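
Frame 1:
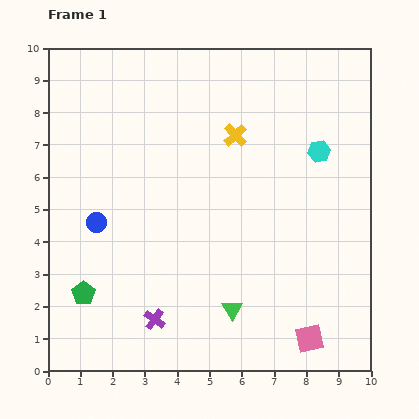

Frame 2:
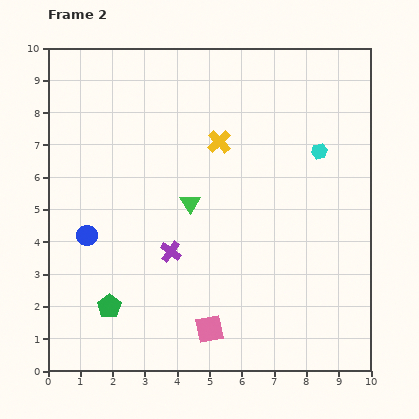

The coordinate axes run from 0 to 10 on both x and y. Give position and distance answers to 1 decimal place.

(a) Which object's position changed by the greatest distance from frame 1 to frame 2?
the green triangle

(moved 3.5; next 3.1)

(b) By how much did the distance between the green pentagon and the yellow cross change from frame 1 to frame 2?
-0.7

Distance in frame 1: 6.8. Distance in frame 2: 6.1.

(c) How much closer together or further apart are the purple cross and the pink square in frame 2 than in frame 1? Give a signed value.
-2.1

Distance in frame 1: 4.8. Distance in frame 2: 2.7.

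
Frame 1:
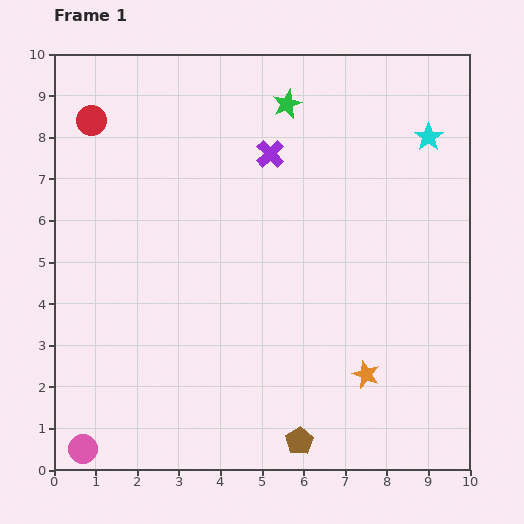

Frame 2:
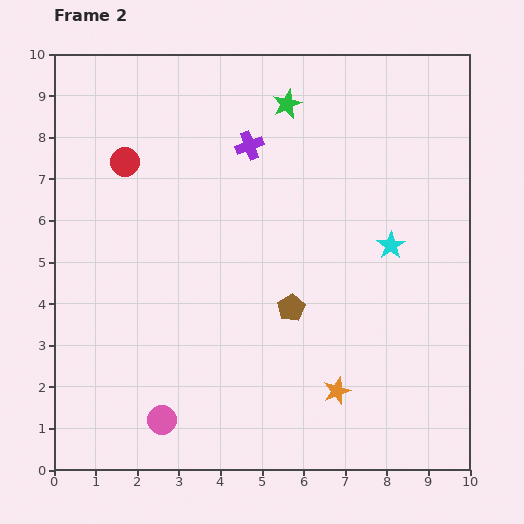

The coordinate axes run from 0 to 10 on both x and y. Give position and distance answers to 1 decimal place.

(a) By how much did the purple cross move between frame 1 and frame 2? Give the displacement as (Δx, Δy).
(-0.5, 0.2)

The purple cross was at (5.2, 7.6) in frame 1 and (4.7, 7.8) in frame 2.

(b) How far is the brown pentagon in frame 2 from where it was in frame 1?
3.2

The brown pentagon moved from (5.9, 0.7) to (5.7, 3.9), a distance of √(0.2² + 3.2²) ≈ 3.2.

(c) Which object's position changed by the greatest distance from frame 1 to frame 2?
the brown pentagon

(moved 3.2; next 2.8)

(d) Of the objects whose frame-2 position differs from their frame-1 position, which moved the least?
the purple cross

(moved 0.5)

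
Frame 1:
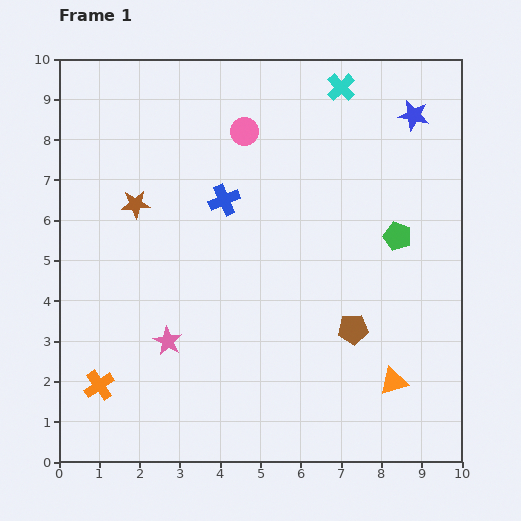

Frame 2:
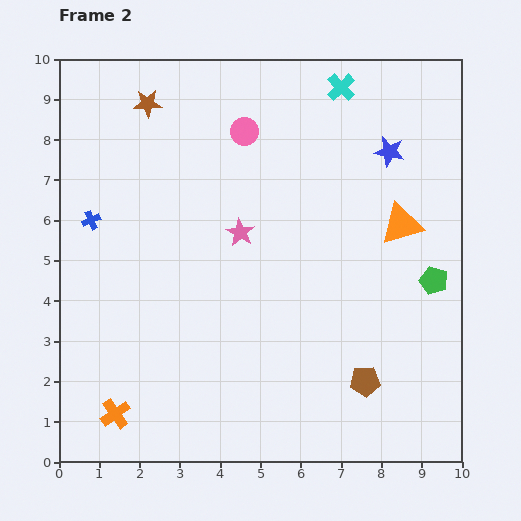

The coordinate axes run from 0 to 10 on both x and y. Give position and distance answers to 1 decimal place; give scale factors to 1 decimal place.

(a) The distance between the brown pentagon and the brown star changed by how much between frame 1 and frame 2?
+2.6

Distance in frame 1: 6.2. Distance in frame 2: 8.8.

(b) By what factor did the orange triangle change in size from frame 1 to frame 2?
1.6×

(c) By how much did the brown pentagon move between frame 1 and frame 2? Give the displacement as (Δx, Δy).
(0.3, -1.3)

The brown pentagon was at (7.3, 3.3) in frame 1 and (7.6, 2.0) in frame 2.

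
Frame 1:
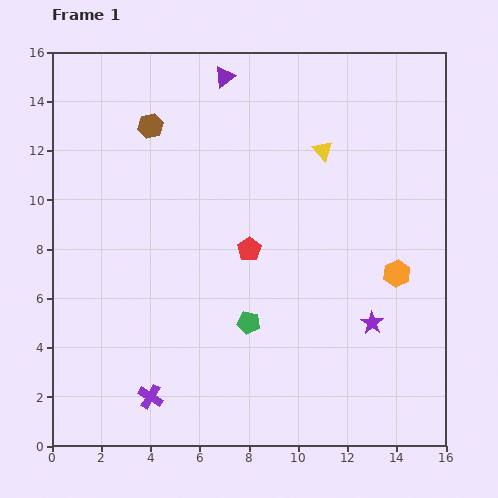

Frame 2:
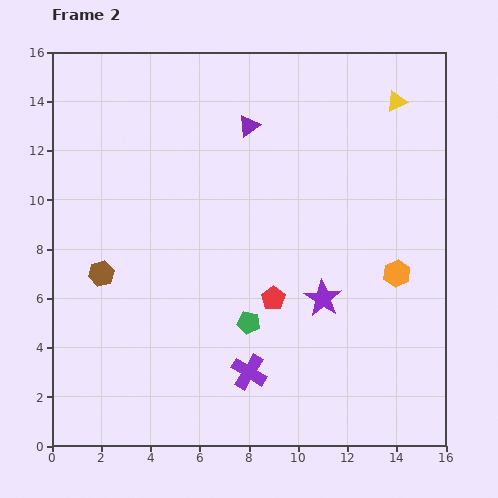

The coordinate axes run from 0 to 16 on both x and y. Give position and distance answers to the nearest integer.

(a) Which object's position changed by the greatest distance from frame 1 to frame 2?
the brown hexagon

(moved 6; next 4)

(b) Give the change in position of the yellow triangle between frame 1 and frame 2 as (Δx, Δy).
(3, 2)

The yellow triangle was at (11, 12) in frame 1 and (14, 14) in frame 2.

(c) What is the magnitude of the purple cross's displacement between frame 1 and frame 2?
4

The purple cross moved from (4, 2) to (8, 3), a distance of √(4² + 1²) ≈ 4.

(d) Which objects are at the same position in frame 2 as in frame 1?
the green pentagon, the orange hexagon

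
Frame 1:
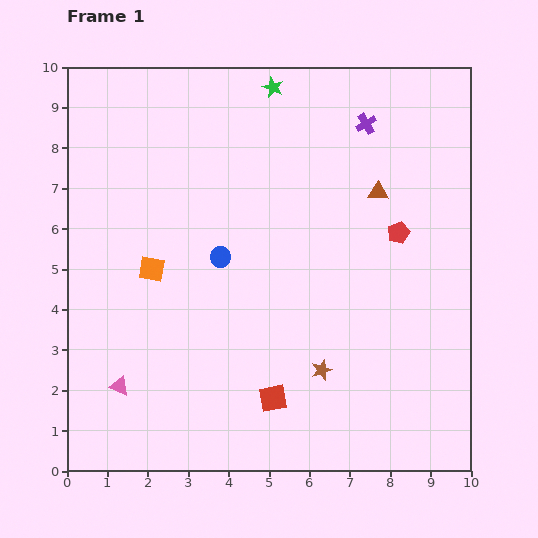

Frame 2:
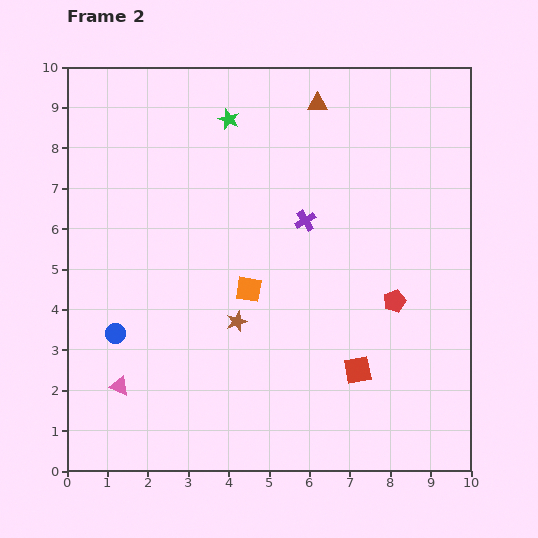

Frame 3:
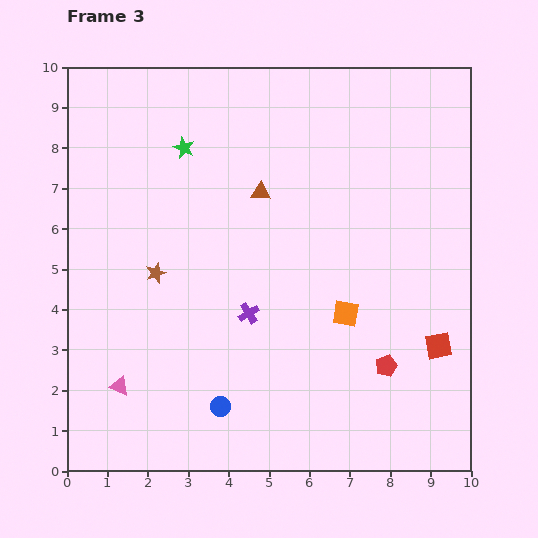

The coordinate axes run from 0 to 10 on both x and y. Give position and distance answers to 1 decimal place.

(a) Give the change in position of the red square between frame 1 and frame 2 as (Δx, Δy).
(2.1, 0.7)

The red square was at (5.1, 1.8) in frame 1 and (7.2, 2.5) in frame 2.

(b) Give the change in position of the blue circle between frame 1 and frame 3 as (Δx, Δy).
(0.0, -3.7)

The blue circle was at (3.8, 5.3) in frame 1 and (3.8, 1.6) in frame 3.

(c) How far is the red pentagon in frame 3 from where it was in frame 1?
3.3

The red pentagon moved from (8.2, 5.9) to (7.9, 2.6), a distance of √(0.3² + 3.3²) ≈ 3.3.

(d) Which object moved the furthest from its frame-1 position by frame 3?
the purple cross

(moved 5.5; next 4.9)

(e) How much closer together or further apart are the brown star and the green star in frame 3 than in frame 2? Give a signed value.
-1.8

Distance in frame 2: 5.0. Distance in frame 3: 3.2.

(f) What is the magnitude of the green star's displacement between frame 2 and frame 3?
1.3

The green star moved from (4.0, 8.7) to (2.9, 8.0), a distance of √(1.1² + 0.7²) ≈ 1.3.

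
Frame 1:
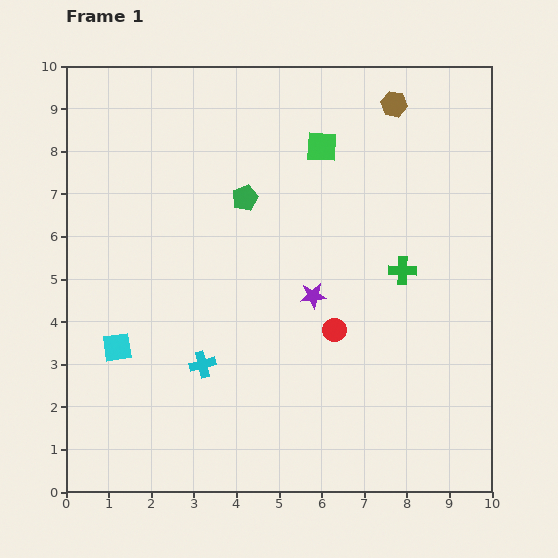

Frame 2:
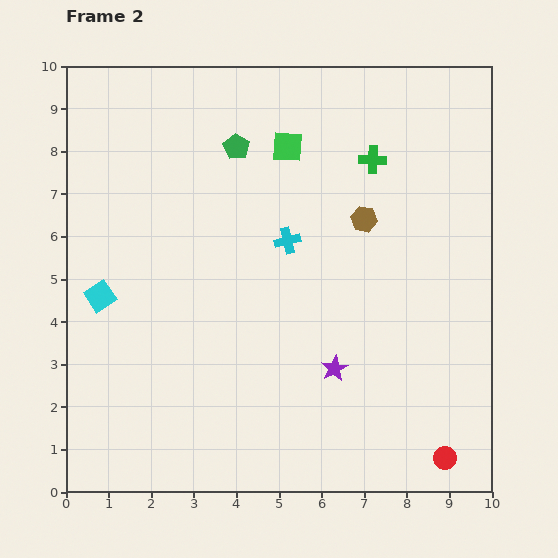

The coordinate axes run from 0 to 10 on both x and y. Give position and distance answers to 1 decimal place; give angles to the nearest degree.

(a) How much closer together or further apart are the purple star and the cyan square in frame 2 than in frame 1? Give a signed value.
+1.0

Distance in frame 1: 4.8. Distance in frame 2: 5.8.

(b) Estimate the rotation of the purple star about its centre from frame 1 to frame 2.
23° counter-clockwise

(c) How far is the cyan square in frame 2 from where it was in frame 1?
1.3

The cyan square moved from (1.2, 3.4) to (0.8, 4.6), a distance of √(0.4² + 1.2²) ≈ 1.3.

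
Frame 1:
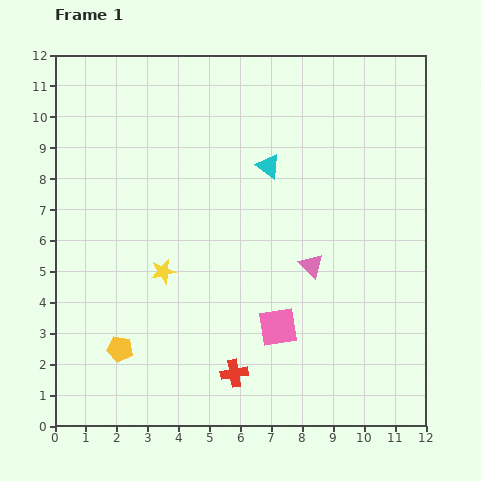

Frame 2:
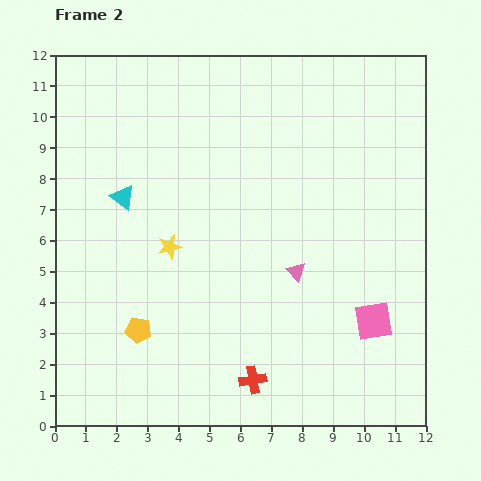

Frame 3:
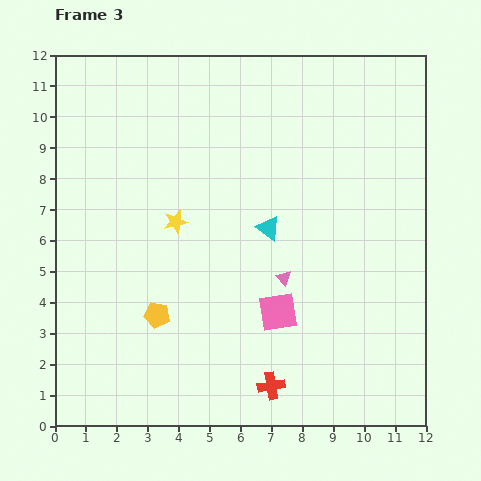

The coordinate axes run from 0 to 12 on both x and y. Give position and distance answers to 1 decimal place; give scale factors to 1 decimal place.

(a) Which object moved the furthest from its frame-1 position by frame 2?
the cyan triangle

(moved 4.8; next 3.1)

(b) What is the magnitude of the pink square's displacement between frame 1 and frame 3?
0.5

The pink square moved from (7.2, 3.2) to (7.2, 3.7), a distance of √(0.0² + 0.5²) ≈ 0.5.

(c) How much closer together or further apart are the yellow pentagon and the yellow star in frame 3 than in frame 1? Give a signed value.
+0.2

Distance in frame 1: 2.9. Distance in frame 3: 3.1.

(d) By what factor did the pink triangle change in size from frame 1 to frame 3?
0.6×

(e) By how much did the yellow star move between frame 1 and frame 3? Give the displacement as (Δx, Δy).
(0.4, 1.6)

The yellow star was at (3.5, 5.0) in frame 1 and (3.9, 6.6) in frame 3.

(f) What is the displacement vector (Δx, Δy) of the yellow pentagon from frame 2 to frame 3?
(0.6, 0.5)

The yellow pentagon was at (2.7, 3.1) in frame 2 and (3.3, 3.6) in frame 3.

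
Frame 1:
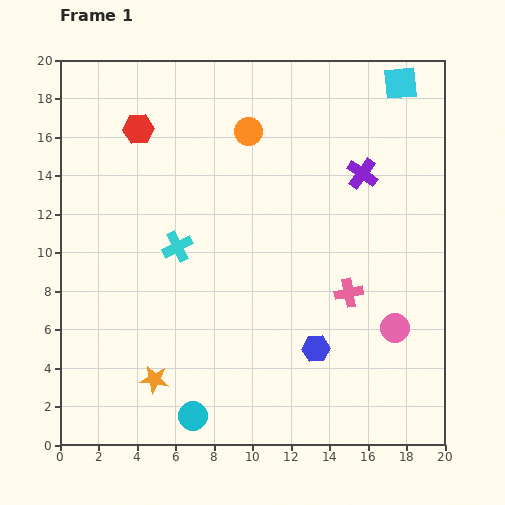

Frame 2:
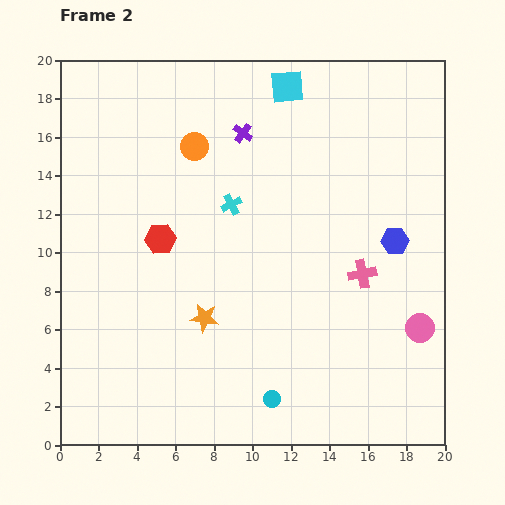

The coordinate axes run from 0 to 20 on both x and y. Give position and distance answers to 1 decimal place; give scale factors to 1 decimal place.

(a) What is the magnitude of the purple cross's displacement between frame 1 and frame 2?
6.5

The purple cross moved from (15.7, 14.1) to (9.5, 16.2), a distance of √(6.2² + 2.1²) ≈ 6.5.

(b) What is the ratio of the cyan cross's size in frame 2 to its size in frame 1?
0.7×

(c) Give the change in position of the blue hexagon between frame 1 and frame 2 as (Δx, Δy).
(4.1, 5.6)

The blue hexagon was at (13.3, 5.0) in frame 1 and (17.4, 10.6) in frame 2.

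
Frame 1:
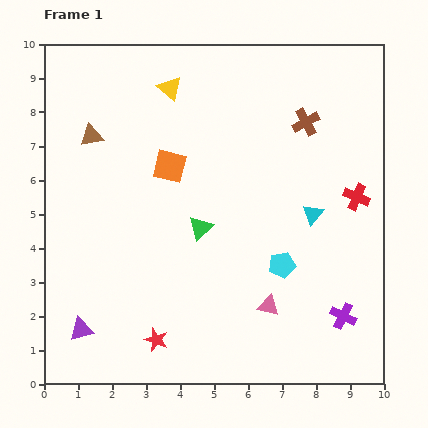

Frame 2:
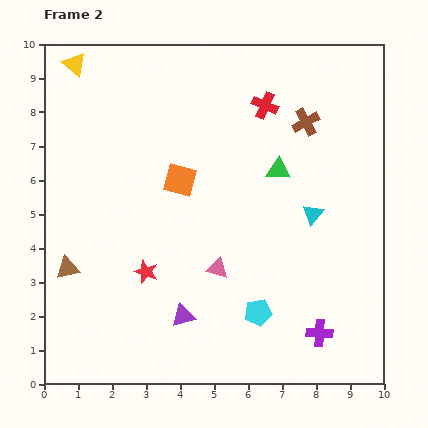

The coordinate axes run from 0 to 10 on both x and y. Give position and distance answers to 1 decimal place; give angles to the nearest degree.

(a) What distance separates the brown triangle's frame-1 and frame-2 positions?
4.0

The brown triangle moved from (1.4, 7.3) to (0.7, 3.4), a distance of √(0.7² + 3.9²) ≈ 4.0.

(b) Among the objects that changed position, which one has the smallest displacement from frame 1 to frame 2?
the orange square

(moved 0.5)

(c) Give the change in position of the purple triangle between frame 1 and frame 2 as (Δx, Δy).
(3.0, 0.4)

The purple triangle was at (1.1, 1.6) in frame 1 and (4.1, 2.0) in frame 2.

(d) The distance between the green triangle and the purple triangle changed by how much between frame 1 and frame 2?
+0.5

Distance in frame 1: 4.6. Distance in frame 2: 5.1.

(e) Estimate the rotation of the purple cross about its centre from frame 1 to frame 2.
22° counter-clockwise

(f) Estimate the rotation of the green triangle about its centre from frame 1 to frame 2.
46° clockwise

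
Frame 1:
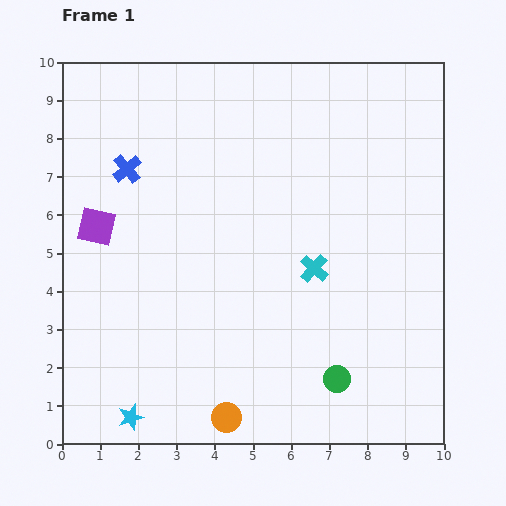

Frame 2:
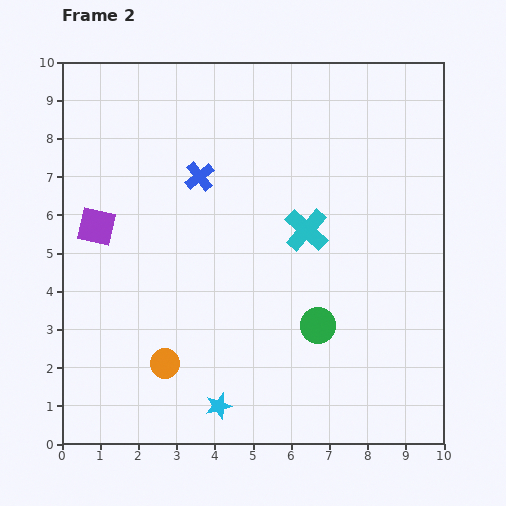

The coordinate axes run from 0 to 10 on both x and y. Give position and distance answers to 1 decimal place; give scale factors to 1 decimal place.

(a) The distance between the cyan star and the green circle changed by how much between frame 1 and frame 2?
-2.2

Distance in frame 1: 5.5. Distance in frame 2: 3.3.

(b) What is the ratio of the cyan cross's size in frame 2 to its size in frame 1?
1.5×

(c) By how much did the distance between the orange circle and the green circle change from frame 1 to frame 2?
+1.0

Distance in frame 1: 3.1. Distance in frame 2: 4.1.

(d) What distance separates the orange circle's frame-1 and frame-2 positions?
2.1

The orange circle moved from (4.3, 0.7) to (2.7, 2.1), a distance of √(1.6² + 1.4²) ≈ 2.1.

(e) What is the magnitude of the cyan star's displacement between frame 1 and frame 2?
2.3

The cyan star moved from (1.8, 0.7) to (4.1, 1.0), a distance of √(2.3² + 0.3²) ≈ 2.3.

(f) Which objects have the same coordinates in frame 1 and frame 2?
the purple square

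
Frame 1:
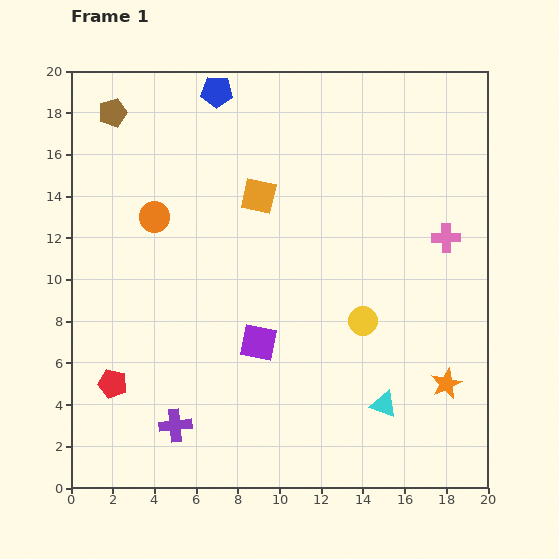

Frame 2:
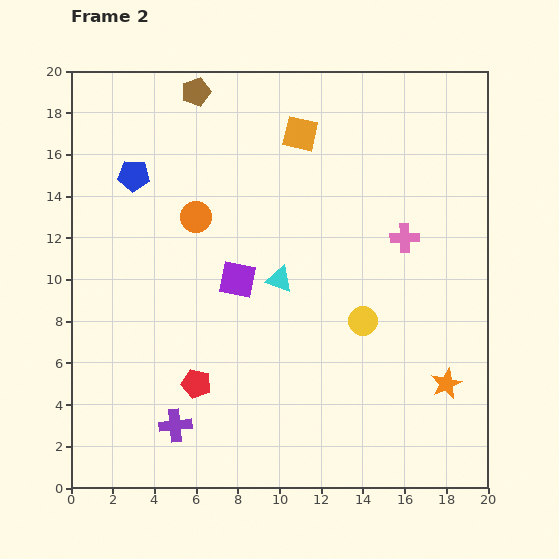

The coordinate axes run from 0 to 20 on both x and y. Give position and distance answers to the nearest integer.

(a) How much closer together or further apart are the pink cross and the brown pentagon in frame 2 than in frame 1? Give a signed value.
-5

Distance in frame 1: 17. Distance in frame 2: 12.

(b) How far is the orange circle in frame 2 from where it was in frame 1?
2

The orange circle moved from (4, 13) to (6, 13), a distance of √(2² + 0²) ≈ 2.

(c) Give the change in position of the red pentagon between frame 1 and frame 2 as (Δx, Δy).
(4, 0)

The red pentagon was at (2, 5) in frame 1 and (6, 5) in frame 2.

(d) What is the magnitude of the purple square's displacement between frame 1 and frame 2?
3

The purple square moved from (9, 7) to (8, 10), a distance of √(1² + 3²) ≈ 3.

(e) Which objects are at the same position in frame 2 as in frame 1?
the purple cross, the yellow circle, the orange star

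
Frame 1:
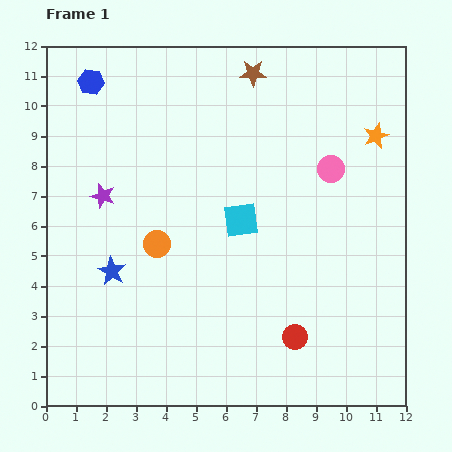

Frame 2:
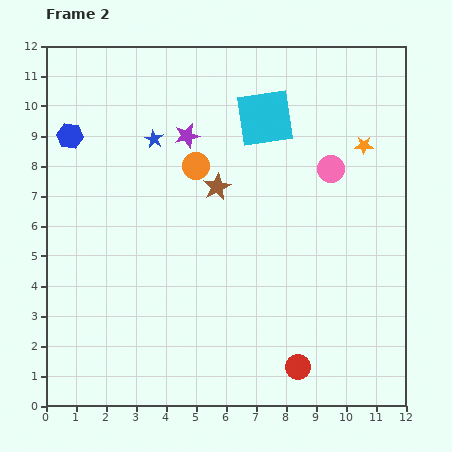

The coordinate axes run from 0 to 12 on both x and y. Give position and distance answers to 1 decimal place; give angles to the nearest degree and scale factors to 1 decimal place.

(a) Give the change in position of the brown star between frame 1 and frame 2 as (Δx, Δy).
(-1.2, -3.8)

The brown star was at (6.9, 11.1) in frame 1 and (5.7, 7.3) in frame 2.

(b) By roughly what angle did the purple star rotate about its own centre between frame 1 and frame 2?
30° counter-clockwise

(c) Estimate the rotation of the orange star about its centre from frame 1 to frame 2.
22° clockwise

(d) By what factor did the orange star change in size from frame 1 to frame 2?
0.7×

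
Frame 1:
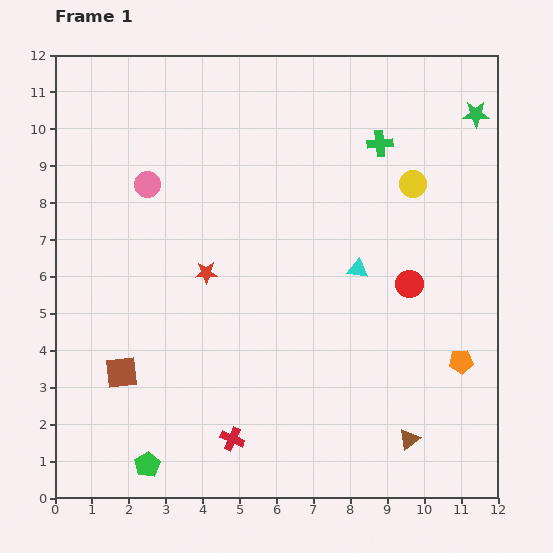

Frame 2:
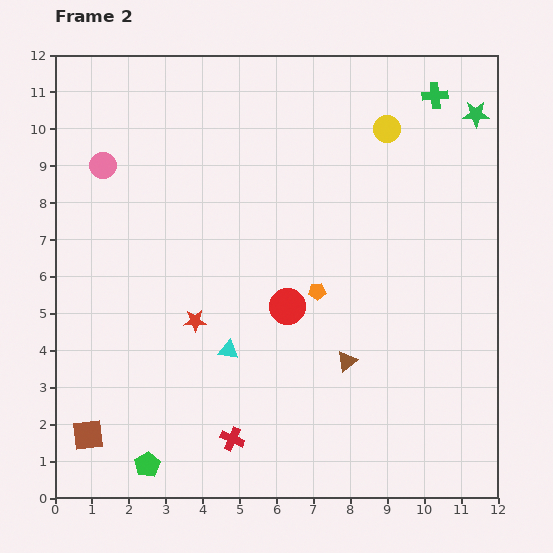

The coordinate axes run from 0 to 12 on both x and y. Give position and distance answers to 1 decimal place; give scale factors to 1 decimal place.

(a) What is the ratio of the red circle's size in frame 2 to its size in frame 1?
1.3×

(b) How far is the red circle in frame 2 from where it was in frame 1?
3.4

The red circle moved from (9.6, 5.8) to (6.3, 5.2), a distance of √(3.3² + 0.6²) ≈ 3.4.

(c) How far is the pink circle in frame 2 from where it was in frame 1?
1.3

The pink circle moved from (2.5, 8.5) to (1.3, 9.0), a distance of √(1.2² + 0.5²) ≈ 1.3.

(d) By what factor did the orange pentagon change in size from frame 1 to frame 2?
0.7×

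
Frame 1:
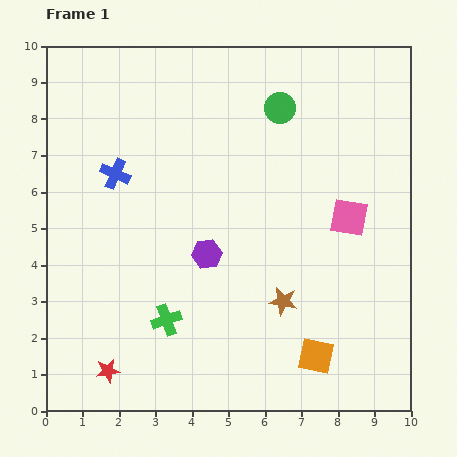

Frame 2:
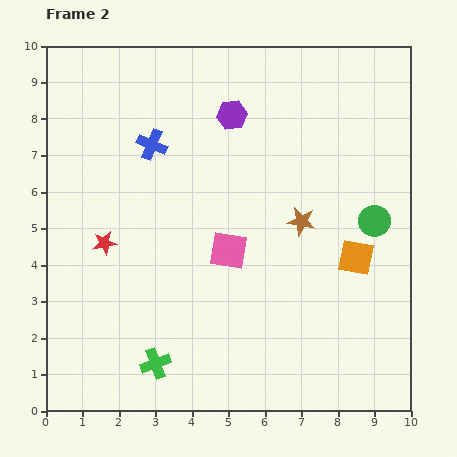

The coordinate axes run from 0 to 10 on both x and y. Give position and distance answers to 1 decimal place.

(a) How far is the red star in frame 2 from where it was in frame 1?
3.5

The red star moved from (1.7, 1.1) to (1.6, 4.6), a distance of √(0.1² + 3.5²) ≈ 3.5.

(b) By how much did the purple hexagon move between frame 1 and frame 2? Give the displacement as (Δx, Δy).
(0.7, 3.8)

The purple hexagon was at (4.4, 4.3) in frame 1 and (5.1, 8.1) in frame 2.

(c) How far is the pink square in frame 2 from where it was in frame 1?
3.4

The pink square moved from (8.3, 5.3) to (5.0, 4.4), a distance of √(3.3² + 0.9²) ≈ 3.4.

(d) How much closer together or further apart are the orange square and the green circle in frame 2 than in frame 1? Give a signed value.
-5.8

Distance in frame 1: 6.9. Distance in frame 2: 1.1.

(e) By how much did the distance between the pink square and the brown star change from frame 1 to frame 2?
-0.7

Distance in frame 1: 2.9. Distance in frame 2: 2.2.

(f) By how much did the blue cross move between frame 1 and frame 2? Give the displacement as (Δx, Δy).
(1.0, 0.8)

The blue cross was at (1.9, 6.5) in frame 1 and (2.9, 7.3) in frame 2.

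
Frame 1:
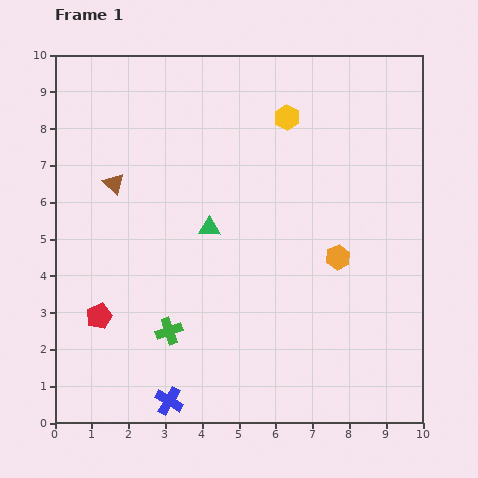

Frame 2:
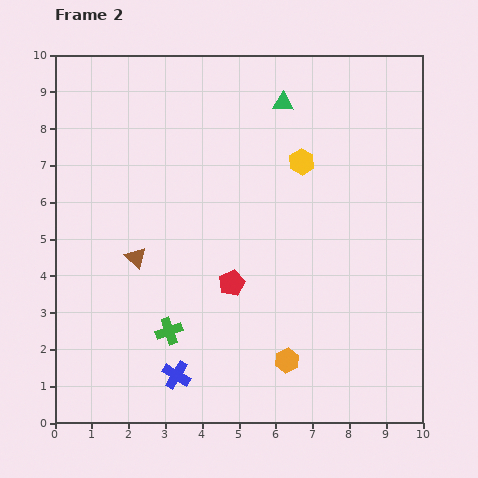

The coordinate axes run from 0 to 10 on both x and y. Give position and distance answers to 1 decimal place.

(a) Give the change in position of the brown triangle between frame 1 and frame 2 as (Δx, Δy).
(0.6, -2.0)

The brown triangle was at (1.6, 6.5) in frame 1 and (2.2, 4.5) in frame 2.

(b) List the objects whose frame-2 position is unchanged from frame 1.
the green cross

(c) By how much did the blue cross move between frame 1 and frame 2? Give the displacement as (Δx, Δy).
(0.2, 0.7)

The blue cross was at (3.1, 0.6) in frame 1 and (3.3, 1.3) in frame 2.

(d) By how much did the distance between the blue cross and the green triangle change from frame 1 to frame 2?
+3.1

Distance in frame 1: 4.8. Distance in frame 2: 7.9.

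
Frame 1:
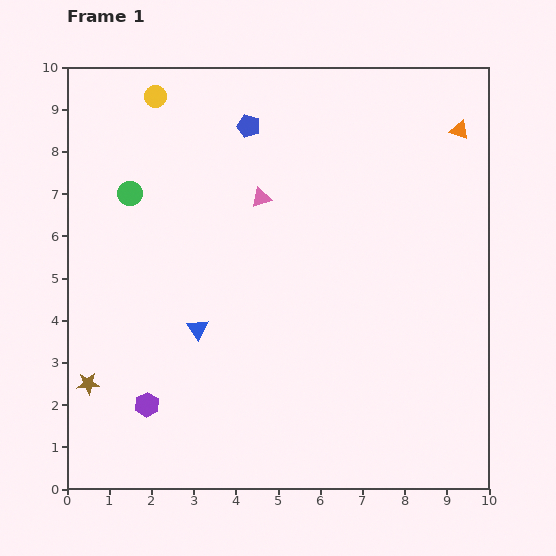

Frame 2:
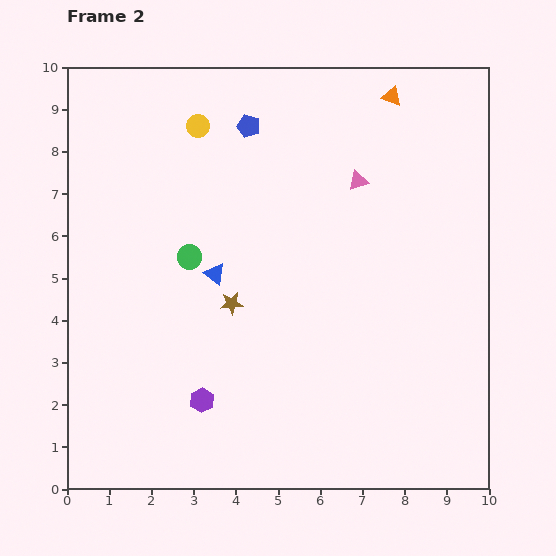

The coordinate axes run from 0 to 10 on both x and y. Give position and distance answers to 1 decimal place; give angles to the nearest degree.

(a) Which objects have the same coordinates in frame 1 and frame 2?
the blue pentagon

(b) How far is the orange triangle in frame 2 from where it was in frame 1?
1.8

The orange triangle moved from (9.3, 8.5) to (7.7, 9.3), a distance of √(1.6² + 0.8²) ≈ 1.8.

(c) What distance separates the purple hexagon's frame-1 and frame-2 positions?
1.3

The purple hexagon moved from (1.9, 2.0) to (3.2, 2.1), a distance of √(1.3² + 0.1²) ≈ 1.3.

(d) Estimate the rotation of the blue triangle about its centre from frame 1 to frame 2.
20° counter-clockwise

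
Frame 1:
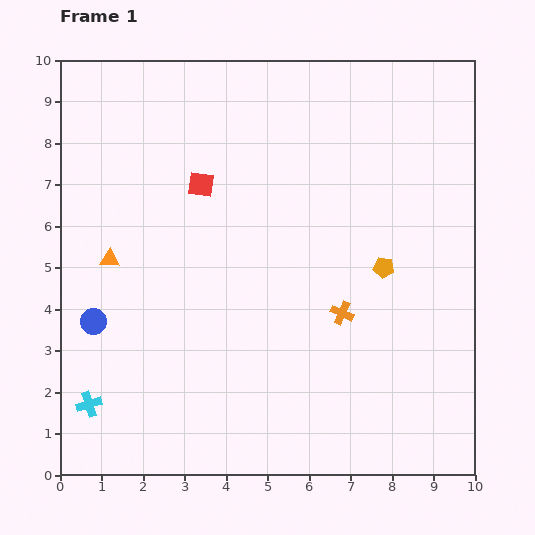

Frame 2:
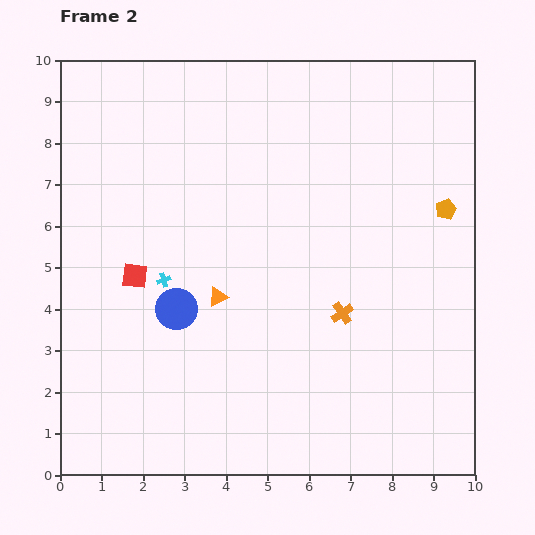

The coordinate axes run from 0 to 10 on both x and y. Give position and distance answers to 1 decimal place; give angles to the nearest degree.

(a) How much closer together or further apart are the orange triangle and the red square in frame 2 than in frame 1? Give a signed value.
-0.7

Distance in frame 1: 2.8. Distance in frame 2: 2.1.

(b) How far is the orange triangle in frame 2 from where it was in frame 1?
2.8

The orange triangle moved from (1.2, 5.2) to (3.8, 4.3), a distance of √(2.6² + 0.9²) ≈ 2.8.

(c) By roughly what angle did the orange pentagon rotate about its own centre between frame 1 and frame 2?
29° counter-clockwise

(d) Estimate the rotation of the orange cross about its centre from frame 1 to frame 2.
31° clockwise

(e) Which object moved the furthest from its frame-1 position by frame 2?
the cyan cross

(moved 3.5; next 2.8)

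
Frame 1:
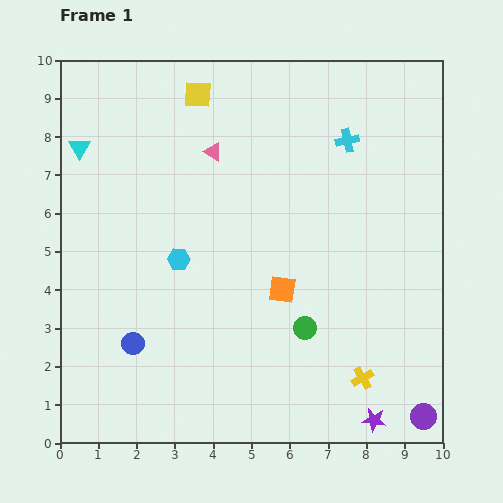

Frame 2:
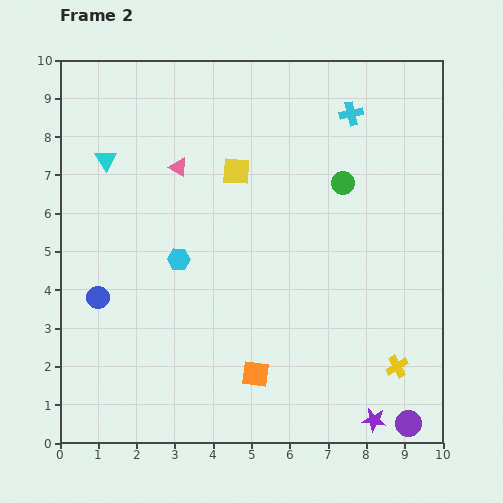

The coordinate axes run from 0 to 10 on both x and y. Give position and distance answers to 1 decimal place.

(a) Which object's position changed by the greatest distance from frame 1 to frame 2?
the green circle

(moved 3.9; next 2.3)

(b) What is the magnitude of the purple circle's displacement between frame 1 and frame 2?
0.4

The purple circle moved from (9.5, 0.7) to (9.1, 0.5), a distance of √(0.4² + 0.2²) ≈ 0.4.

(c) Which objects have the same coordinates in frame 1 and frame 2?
the purple star, the cyan hexagon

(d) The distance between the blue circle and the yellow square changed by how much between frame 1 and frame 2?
-1.8

Distance in frame 1: 6.7. Distance in frame 2: 4.9.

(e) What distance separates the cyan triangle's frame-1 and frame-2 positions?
0.8

The cyan triangle moved from (0.5, 7.7) to (1.2, 7.4), a distance of √(0.7² + 0.3²) ≈ 0.8.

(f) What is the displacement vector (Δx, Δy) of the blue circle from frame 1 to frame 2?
(-0.9, 1.2)

The blue circle was at (1.9, 2.6) in frame 1 and (1.0, 3.8) in frame 2.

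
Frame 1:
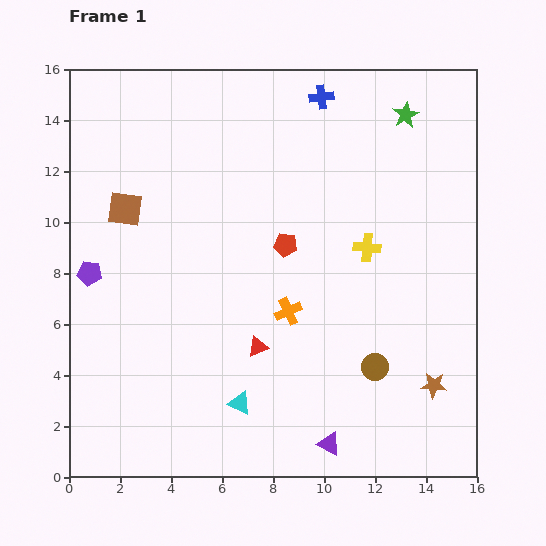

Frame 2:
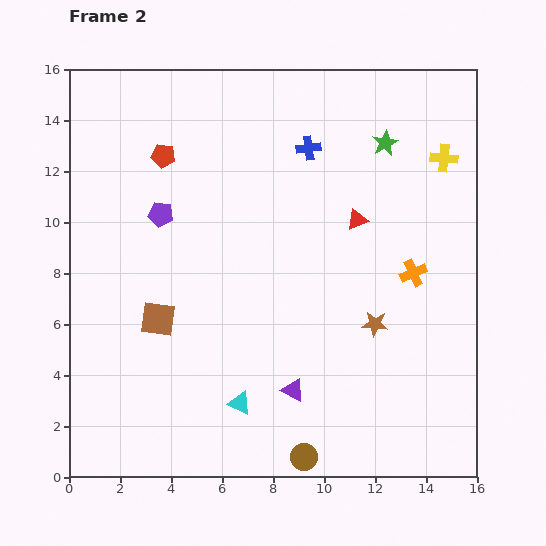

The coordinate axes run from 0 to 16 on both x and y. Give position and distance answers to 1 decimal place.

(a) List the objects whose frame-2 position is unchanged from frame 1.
the cyan triangle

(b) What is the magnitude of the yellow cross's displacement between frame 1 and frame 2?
4.6

The yellow cross moved from (11.7, 9.0) to (14.7, 12.5), a distance of √(3.0² + 3.5²) ≈ 4.6.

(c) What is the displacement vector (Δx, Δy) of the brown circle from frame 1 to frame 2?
(-2.8, -3.5)

The brown circle was at (12.0, 4.3) in frame 1 and (9.2, 0.8) in frame 2.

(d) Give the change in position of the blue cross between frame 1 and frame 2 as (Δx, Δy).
(-0.5, -2.0)

The blue cross was at (9.9, 14.9) in frame 1 and (9.4, 12.9) in frame 2.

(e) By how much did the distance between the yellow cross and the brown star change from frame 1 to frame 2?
+1.0

Distance in frame 1: 6.0. Distance in frame 2: 7.0.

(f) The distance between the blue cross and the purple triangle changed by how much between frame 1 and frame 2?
-4.1

Distance in frame 1: 13.6. Distance in frame 2: 9.5.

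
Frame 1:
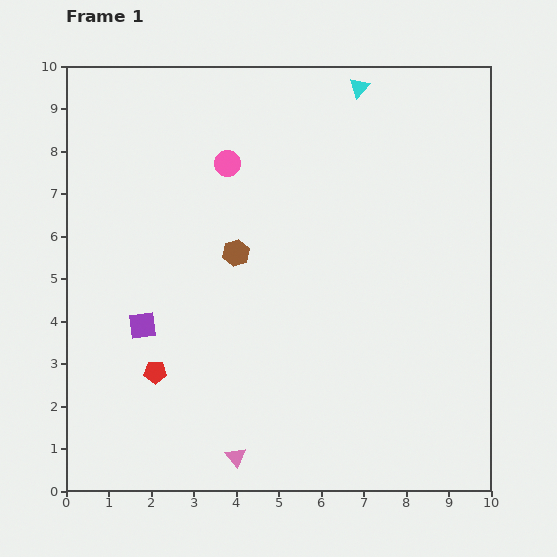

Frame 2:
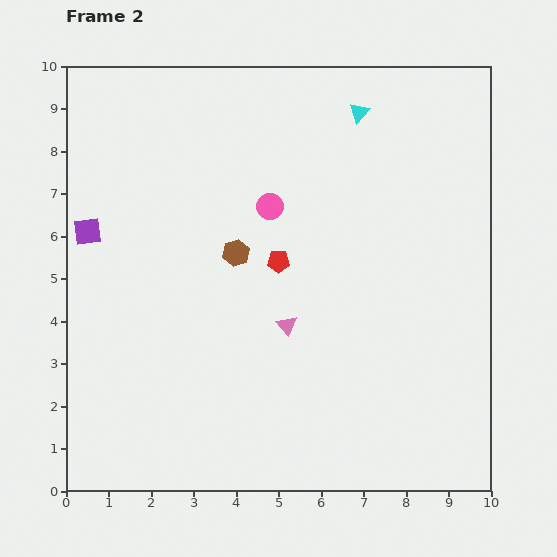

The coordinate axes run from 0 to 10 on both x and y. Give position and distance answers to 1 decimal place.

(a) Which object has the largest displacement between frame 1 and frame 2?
the red pentagon

(moved 3.9; next 3.3)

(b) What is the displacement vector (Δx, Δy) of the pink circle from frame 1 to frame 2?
(1.0, -1.0)

The pink circle was at (3.8, 7.7) in frame 1 and (4.8, 6.7) in frame 2.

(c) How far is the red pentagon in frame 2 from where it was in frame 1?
3.9

The red pentagon moved from (2.1, 2.8) to (5.0, 5.4), a distance of √(2.9² + 2.6²) ≈ 3.9.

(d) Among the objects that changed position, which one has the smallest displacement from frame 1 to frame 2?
the cyan triangle

(moved 0.6)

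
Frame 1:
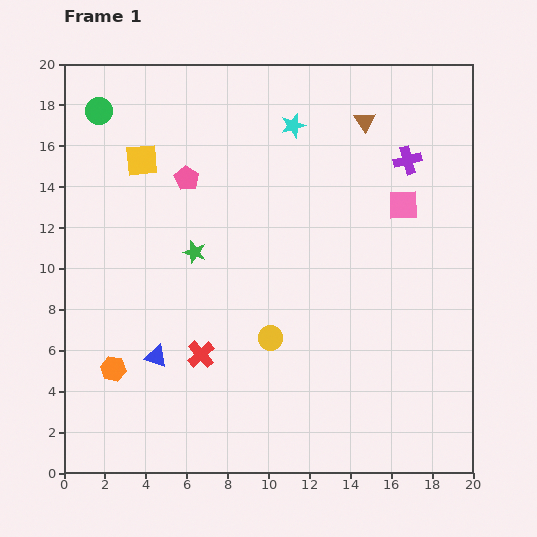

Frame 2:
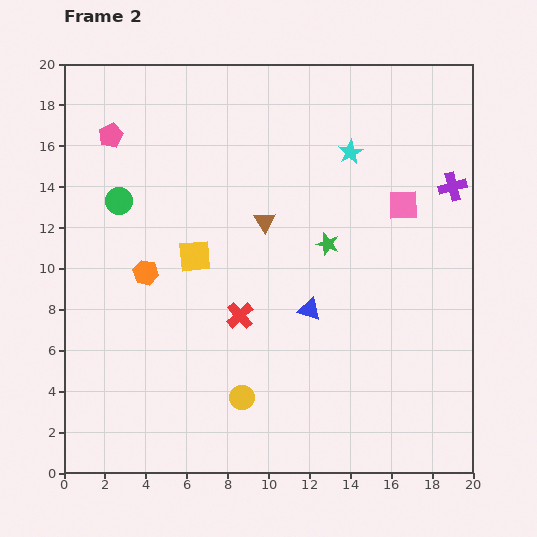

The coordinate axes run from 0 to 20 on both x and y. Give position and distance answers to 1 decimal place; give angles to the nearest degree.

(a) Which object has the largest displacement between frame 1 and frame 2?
the blue triangle

(moved 7.8; next 6.9)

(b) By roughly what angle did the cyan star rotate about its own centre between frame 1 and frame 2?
15° counter-clockwise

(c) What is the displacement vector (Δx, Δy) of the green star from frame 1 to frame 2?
(6.5, 0.4)

The green star was at (6.4, 10.8) in frame 1 and (12.9, 11.2) in frame 2.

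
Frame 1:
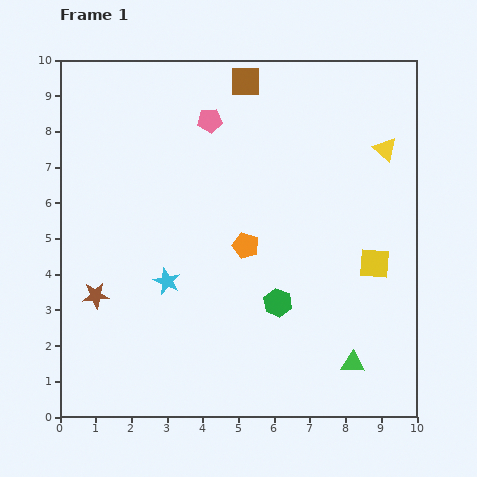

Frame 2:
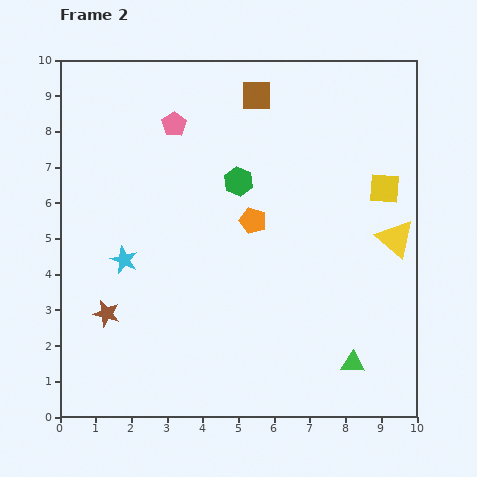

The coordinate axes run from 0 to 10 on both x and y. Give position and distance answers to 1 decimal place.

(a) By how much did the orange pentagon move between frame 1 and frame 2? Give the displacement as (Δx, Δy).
(0.2, 0.7)

The orange pentagon was at (5.2, 4.8) in frame 1 and (5.4, 5.5) in frame 2.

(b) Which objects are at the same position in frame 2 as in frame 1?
the green triangle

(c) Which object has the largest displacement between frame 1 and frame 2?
the green hexagon

(moved 3.6; next 2.5)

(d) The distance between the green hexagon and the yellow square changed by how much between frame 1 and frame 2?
+1.2

Distance in frame 1: 2.9. Distance in frame 2: 4.1.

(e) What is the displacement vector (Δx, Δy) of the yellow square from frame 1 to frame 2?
(0.3, 2.1)

The yellow square was at (8.8, 4.3) in frame 1 and (9.1, 6.4) in frame 2.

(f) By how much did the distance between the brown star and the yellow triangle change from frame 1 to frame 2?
-0.7

Distance in frame 1: 9.1. Distance in frame 2: 8.4.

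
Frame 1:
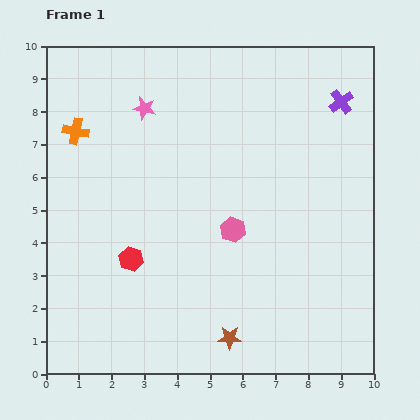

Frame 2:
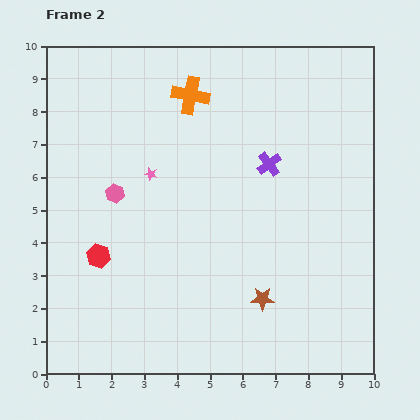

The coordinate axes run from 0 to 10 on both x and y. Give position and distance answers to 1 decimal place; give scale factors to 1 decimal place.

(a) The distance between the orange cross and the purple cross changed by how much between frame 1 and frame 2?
-4.9

Distance in frame 1: 8.1. Distance in frame 2: 3.2.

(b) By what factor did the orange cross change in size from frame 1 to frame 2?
1.4×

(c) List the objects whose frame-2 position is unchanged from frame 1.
none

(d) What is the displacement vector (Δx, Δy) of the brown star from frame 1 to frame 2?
(1.0, 1.2)

The brown star was at (5.6, 1.1) in frame 1 and (6.6, 2.3) in frame 2.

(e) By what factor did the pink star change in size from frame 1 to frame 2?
0.6×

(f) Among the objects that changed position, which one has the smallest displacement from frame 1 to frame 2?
the red hexagon

(moved 1.0)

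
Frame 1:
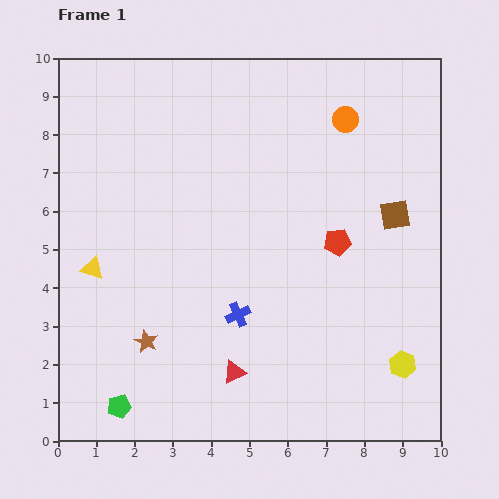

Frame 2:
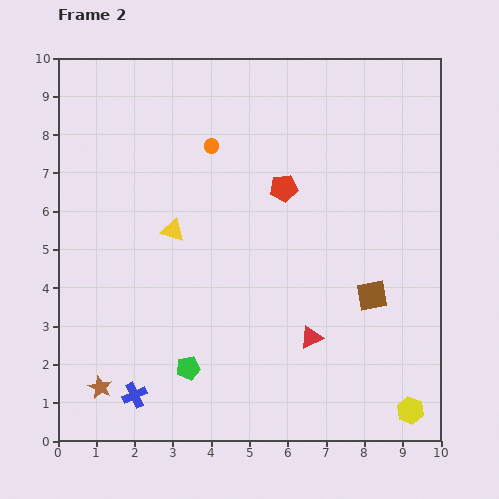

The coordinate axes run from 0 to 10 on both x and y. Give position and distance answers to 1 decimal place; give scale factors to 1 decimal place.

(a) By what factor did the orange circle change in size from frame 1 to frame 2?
0.6×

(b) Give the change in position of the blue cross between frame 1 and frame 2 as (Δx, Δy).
(-2.7, -2.1)

The blue cross was at (4.7, 3.3) in frame 1 and (2.0, 1.2) in frame 2.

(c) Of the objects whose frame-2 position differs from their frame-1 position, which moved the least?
the yellow hexagon

(moved 1.2)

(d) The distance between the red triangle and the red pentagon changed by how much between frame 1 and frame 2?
-0.3

Distance in frame 1: 4.3. Distance in frame 2: 4.0.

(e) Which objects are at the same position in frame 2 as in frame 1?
none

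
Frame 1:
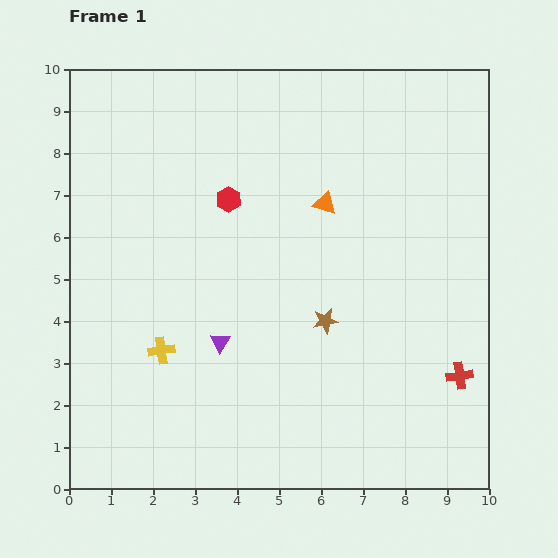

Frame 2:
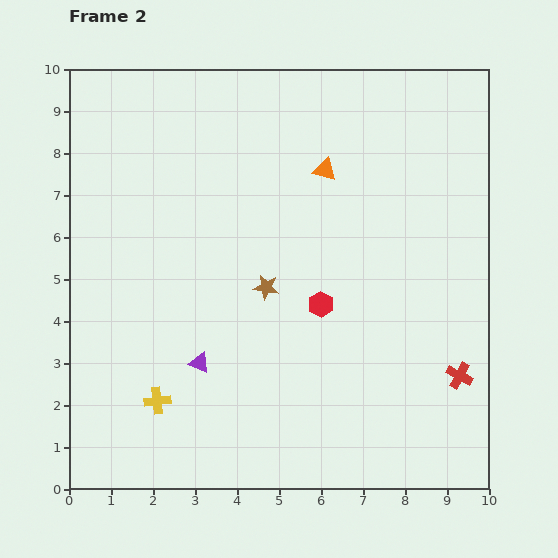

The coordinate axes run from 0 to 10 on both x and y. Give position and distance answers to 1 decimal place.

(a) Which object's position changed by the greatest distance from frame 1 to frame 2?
the red hexagon

(moved 3.3; next 1.6)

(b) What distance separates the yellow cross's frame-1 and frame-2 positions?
1.2

The yellow cross moved from (2.2, 3.3) to (2.1, 2.1), a distance of √(0.1² + 1.2²) ≈ 1.2.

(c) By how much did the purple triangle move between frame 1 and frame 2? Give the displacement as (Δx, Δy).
(-0.5, -0.5)

The purple triangle was at (3.6, 3.5) in frame 1 and (3.1, 3.0) in frame 2.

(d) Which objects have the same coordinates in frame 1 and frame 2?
the red cross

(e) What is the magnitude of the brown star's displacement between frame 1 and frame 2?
1.6

The brown star moved from (6.1, 4.0) to (4.7, 4.8), a distance of √(1.4² + 0.8²) ≈ 1.6.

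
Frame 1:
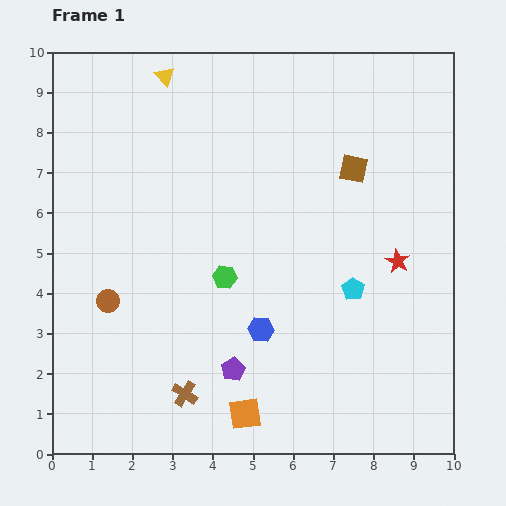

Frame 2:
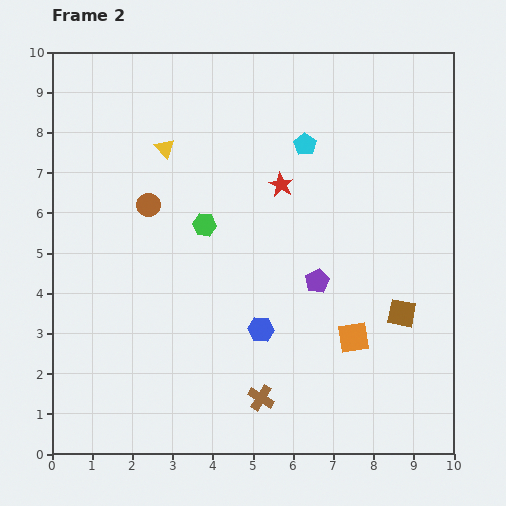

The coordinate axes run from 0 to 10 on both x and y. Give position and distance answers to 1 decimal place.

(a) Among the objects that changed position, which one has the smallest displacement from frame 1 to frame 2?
the green hexagon

(moved 1.4)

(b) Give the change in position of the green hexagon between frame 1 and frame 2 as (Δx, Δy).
(-0.5, 1.3)

The green hexagon was at (4.3, 4.4) in frame 1 and (3.8, 5.7) in frame 2.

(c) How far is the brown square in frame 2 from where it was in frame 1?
3.8

The brown square moved from (7.5, 7.1) to (8.7, 3.5), a distance of √(1.2² + 3.6²) ≈ 3.8.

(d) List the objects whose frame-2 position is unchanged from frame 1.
the blue hexagon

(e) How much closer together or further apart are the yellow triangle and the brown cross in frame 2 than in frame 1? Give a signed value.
-1.3

Distance in frame 1: 7.9. Distance in frame 2: 6.6.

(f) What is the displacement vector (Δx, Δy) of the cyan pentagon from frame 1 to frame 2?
(-1.2, 3.6)

The cyan pentagon was at (7.5, 4.1) in frame 1 and (6.3, 7.7) in frame 2.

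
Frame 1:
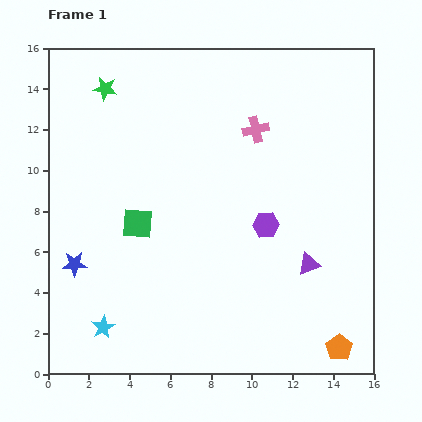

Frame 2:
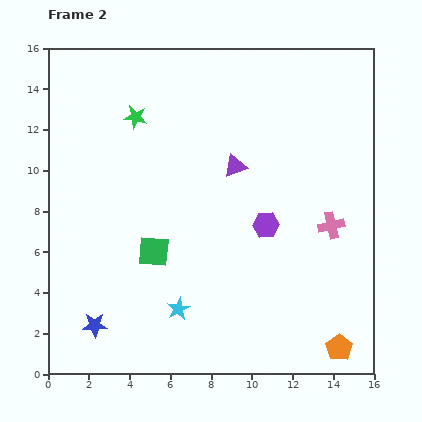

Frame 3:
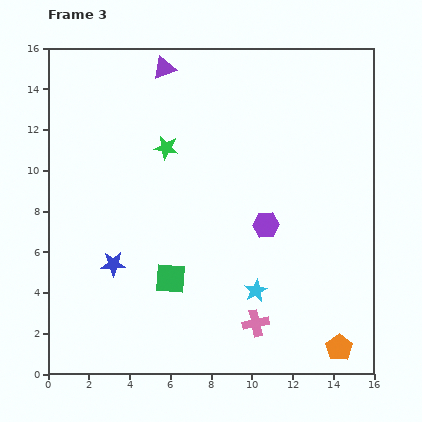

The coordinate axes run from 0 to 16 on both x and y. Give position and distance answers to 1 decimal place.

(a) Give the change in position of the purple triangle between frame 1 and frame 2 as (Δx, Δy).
(-3.6, 4.8)

The purple triangle was at (12.8, 5.4) in frame 1 and (9.2, 10.2) in frame 2.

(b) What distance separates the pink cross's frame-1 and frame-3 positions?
9.5

The pink cross moved from (10.2, 12.0) to (10.2, 2.5), a distance of √(0.0² + 9.5²) ≈ 9.5.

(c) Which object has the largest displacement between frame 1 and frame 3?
the purple triangle

(moved 11.9; next 9.5)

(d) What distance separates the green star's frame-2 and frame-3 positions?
2.1

The green star moved from (4.3, 12.6) to (5.8, 11.1), a distance of √(1.5² + 1.5²) ≈ 2.1.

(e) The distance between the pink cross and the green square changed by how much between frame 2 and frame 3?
-4.1

Distance in frame 2: 8.8. Distance in frame 3: 4.7.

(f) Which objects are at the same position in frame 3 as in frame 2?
the orange pentagon, the purple hexagon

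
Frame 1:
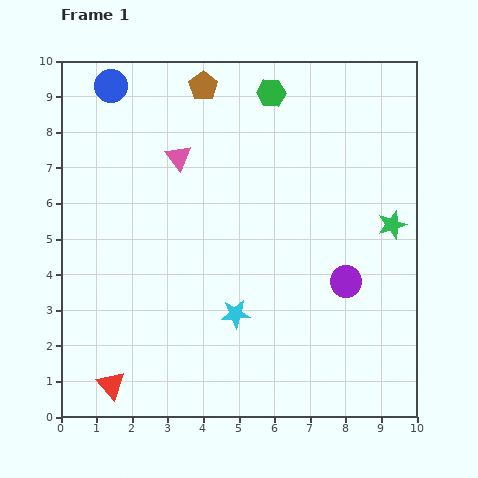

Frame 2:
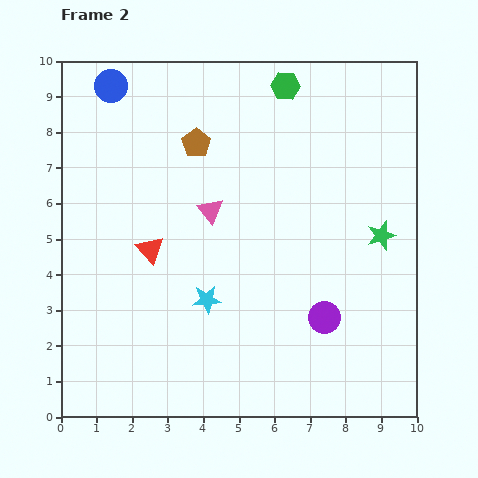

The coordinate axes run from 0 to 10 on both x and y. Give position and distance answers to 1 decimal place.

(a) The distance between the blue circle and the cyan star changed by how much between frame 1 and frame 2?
-0.7

Distance in frame 1: 7.3. Distance in frame 2: 6.6.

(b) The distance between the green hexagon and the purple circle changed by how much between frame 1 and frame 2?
+0.9

Distance in frame 1: 5.7. Distance in frame 2: 6.6.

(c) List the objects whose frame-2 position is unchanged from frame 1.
the blue circle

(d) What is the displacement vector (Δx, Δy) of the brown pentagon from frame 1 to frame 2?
(-0.2, -1.6)

The brown pentagon was at (4.0, 9.3) in frame 1 and (3.8, 7.7) in frame 2.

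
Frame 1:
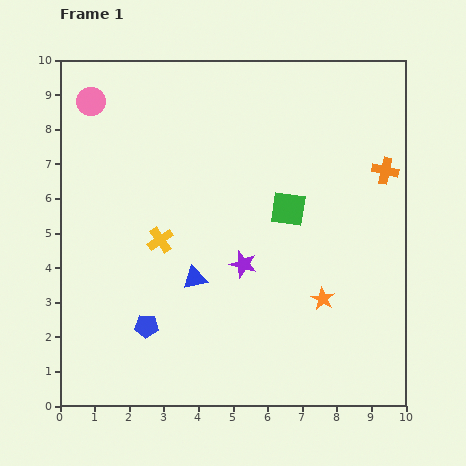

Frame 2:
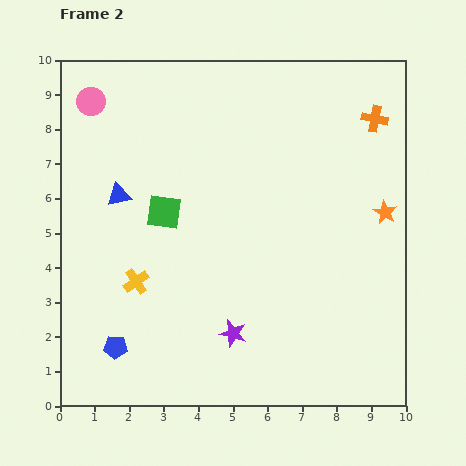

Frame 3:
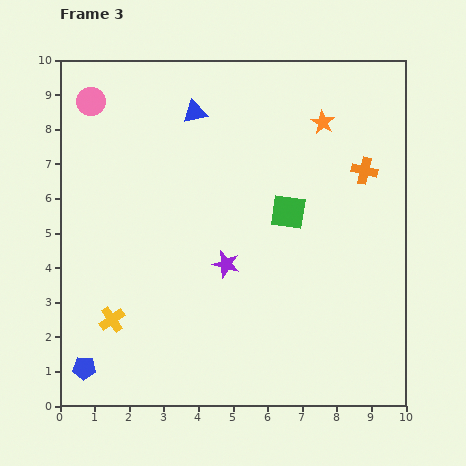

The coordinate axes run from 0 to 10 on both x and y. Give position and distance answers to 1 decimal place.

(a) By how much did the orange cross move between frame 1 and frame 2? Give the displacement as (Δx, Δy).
(-0.3, 1.5)

The orange cross was at (9.4, 6.8) in frame 1 and (9.1, 8.3) in frame 2.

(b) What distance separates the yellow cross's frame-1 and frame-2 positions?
1.4

The yellow cross moved from (2.9, 4.8) to (2.2, 3.6), a distance of √(0.7² + 1.2²) ≈ 1.4.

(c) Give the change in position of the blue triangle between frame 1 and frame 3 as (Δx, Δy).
(0.0, 4.8)

The blue triangle was at (3.9, 3.7) in frame 1 and (3.9, 8.5) in frame 3.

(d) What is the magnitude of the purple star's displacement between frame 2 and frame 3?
2.0

The purple star moved from (5.0, 2.1) to (4.8, 4.1), a distance of √(0.2² + 2.0²) ≈ 2.0.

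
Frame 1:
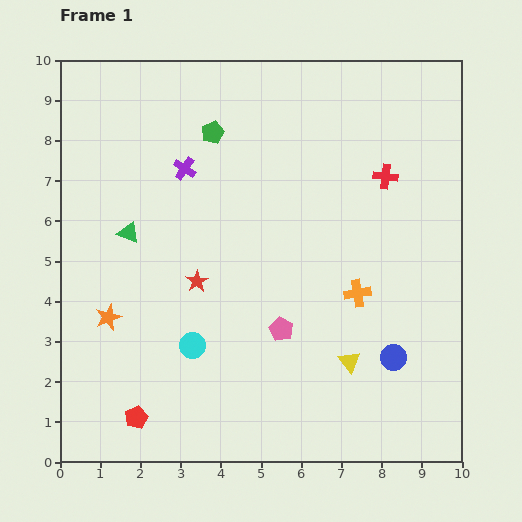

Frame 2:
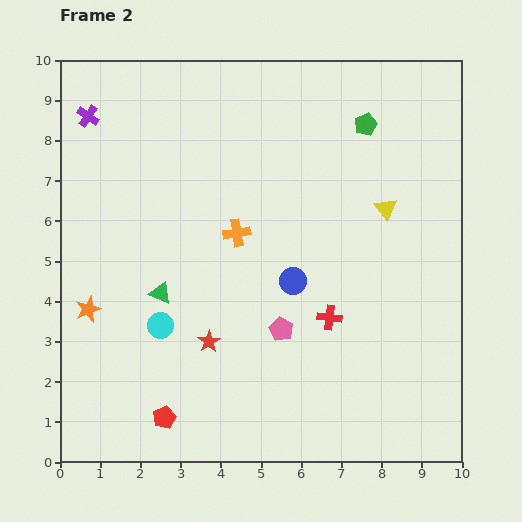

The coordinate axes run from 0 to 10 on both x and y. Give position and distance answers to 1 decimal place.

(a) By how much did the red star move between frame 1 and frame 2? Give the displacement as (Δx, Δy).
(0.3, -1.5)

The red star was at (3.4, 4.5) in frame 1 and (3.7, 3.0) in frame 2.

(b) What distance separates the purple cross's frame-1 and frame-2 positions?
2.7

The purple cross moved from (3.1, 7.3) to (0.7, 8.6), a distance of √(2.4² + 1.3²) ≈ 2.7.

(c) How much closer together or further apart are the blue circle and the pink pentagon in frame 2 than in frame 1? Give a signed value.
-1.7

Distance in frame 1: 2.9. Distance in frame 2: 1.2.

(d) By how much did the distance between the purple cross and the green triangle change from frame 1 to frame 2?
+2.7

Distance in frame 1: 2.1. Distance in frame 2: 4.8.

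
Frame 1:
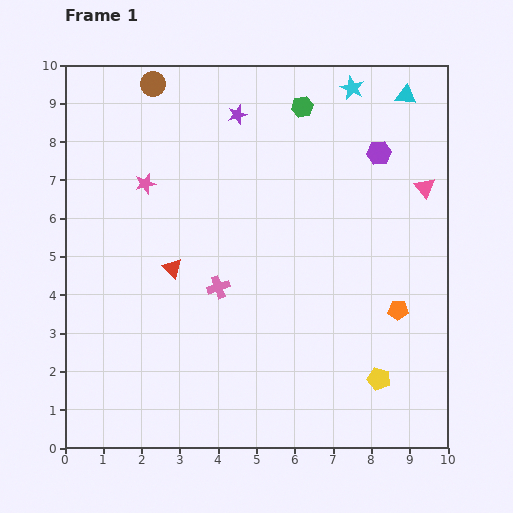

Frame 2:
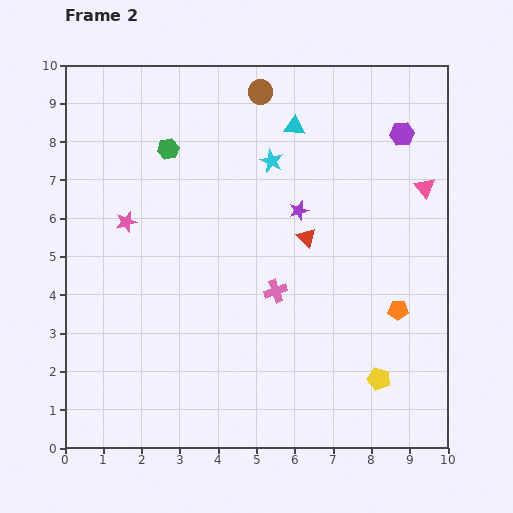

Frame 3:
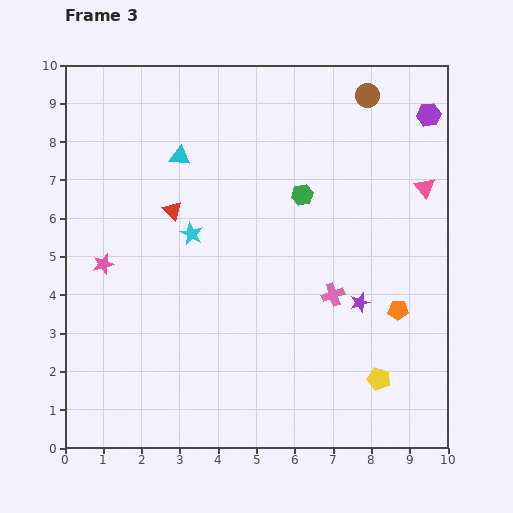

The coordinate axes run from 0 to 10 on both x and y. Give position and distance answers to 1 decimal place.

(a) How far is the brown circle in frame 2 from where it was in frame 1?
2.8

The brown circle moved from (2.3, 9.5) to (5.1, 9.3), a distance of √(2.8² + 0.2²) ≈ 2.8.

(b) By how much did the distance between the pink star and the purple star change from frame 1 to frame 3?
+3.8

Distance in frame 1: 3.0. Distance in frame 3: 6.8.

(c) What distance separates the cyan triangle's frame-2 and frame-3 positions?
3.1

The cyan triangle moved from (6.0, 8.4) to (3.0, 7.6), a distance of √(3.0² + 0.8²) ≈ 3.1.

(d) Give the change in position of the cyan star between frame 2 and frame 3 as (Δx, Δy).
(-2.1, -1.9)

The cyan star was at (5.4, 7.5) in frame 2 and (3.3, 5.6) in frame 3.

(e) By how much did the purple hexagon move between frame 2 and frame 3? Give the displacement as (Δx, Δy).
(0.7, 0.5)

The purple hexagon was at (8.8, 8.2) in frame 2 and (9.5, 8.7) in frame 3.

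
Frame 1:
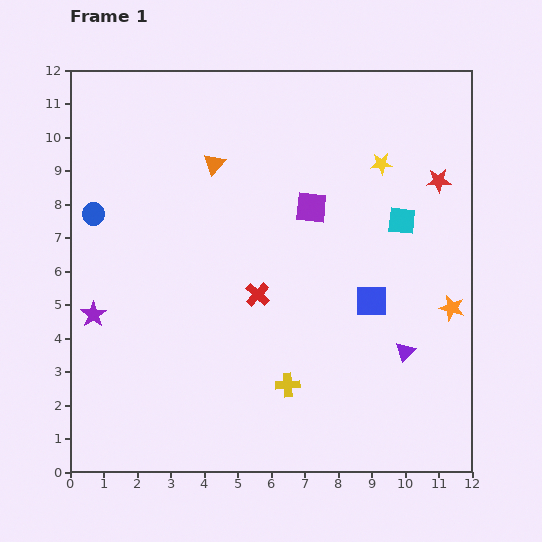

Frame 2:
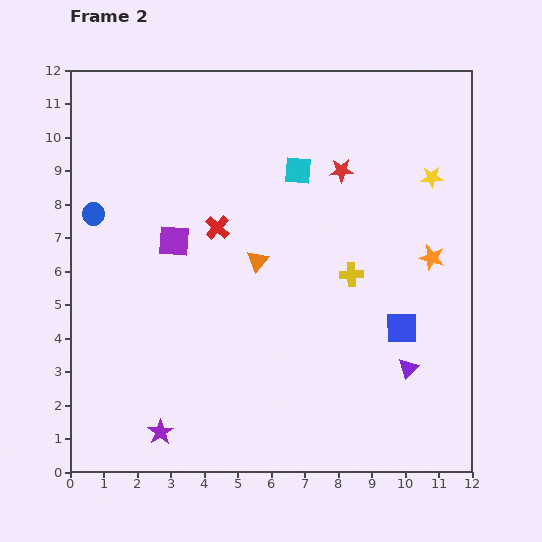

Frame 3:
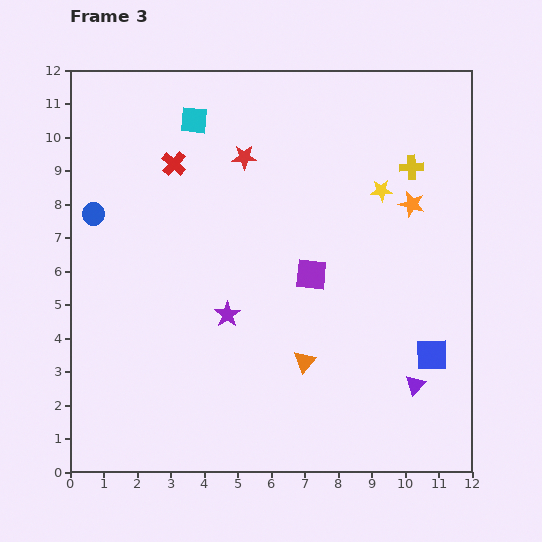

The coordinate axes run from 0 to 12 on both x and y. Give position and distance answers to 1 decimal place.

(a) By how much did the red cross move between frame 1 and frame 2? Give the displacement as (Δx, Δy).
(-1.2, 2.0)

The red cross was at (5.6, 5.3) in frame 1 and (4.4, 7.3) in frame 2.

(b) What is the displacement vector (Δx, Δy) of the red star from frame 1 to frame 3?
(-5.8, 0.7)

The red star was at (11.0, 8.7) in frame 1 and (5.2, 9.4) in frame 3.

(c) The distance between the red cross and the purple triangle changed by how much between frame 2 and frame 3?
+2.7

Distance in frame 2: 7.1. Distance in frame 3: 9.8.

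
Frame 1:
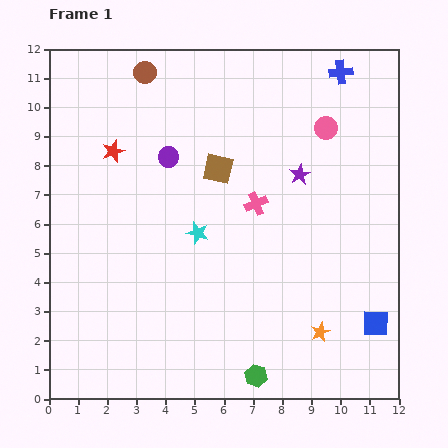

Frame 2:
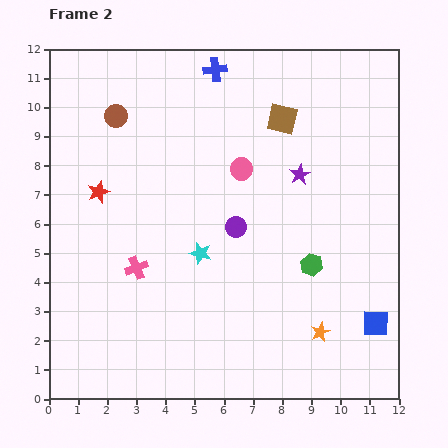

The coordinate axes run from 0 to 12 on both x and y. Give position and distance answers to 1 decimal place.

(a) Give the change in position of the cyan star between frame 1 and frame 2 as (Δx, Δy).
(0.1, -0.7)

The cyan star was at (5.1, 5.7) in frame 1 and (5.2, 5.0) in frame 2.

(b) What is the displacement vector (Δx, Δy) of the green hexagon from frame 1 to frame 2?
(1.9, 3.8)

The green hexagon was at (7.1, 0.8) in frame 1 and (9.0, 4.6) in frame 2.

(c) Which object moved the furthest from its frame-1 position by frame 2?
the pink cross

(moved 4.7; next 4.3)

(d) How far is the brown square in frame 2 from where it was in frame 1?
2.8

The brown square moved from (5.8, 7.9) to (8.0, 9.6), a distance of √(2.2² + 1.7²) ≈ 2.8.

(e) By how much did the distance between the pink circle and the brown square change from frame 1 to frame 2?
-1.8

Distance in frame 1: 4.0. Distance in frame 2: 2.2.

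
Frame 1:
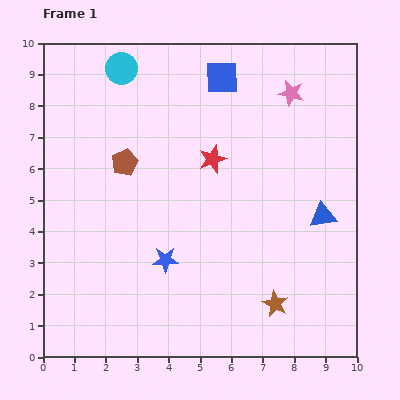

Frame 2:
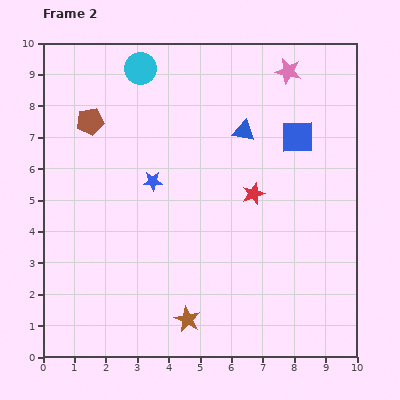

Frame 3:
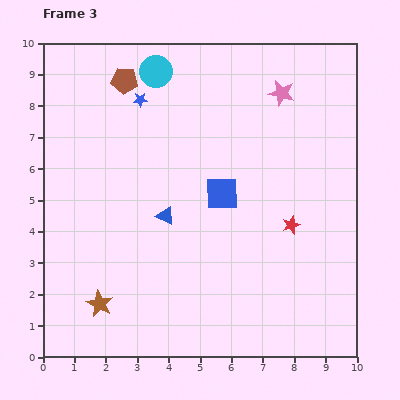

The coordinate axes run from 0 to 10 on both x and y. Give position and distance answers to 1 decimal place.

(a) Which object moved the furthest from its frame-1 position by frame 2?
the blue triangle

(moved 3.7; next 3.1)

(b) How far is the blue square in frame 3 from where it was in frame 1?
3.7

The blue square moved from (5.7, 8.9) to (5.7, 5.2), a distance of √(0.0² + 3.7²) ≈ 3.7.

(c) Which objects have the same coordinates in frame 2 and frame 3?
none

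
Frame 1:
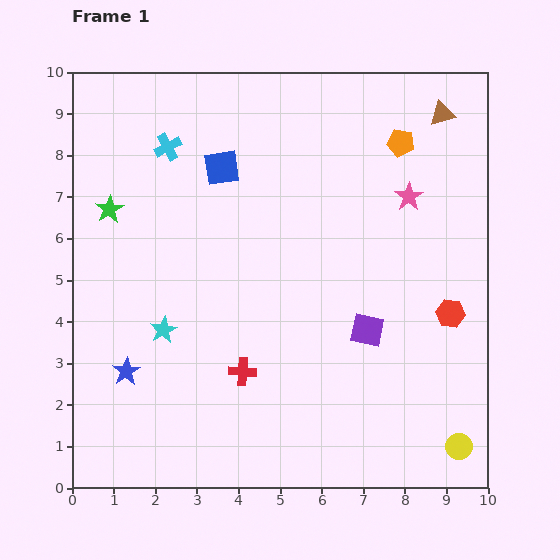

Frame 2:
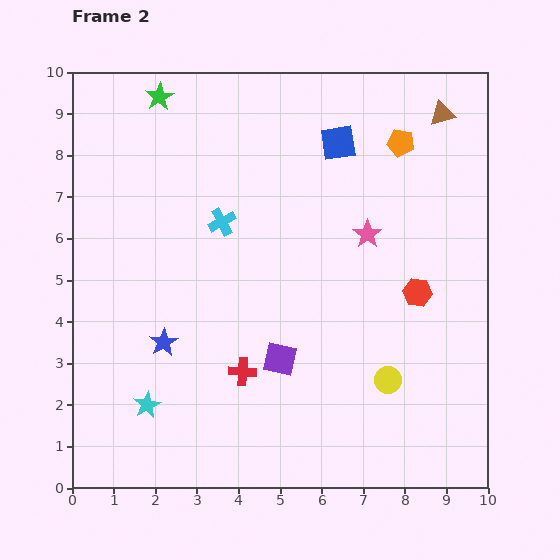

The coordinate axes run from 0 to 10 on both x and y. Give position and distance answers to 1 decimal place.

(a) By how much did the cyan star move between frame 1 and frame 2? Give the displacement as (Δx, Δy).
(-0.4, -1.8)

The cyan star was at (2.2, 3.8) in frame 1 and (1.8, 2.0) in frame 2.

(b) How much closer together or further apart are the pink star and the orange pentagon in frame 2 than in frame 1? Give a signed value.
+1.0

Distance in frame 1: 1.3. Distance in frame 2: 2.3.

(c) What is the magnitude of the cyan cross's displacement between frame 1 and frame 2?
2.2

The cyan cross moved from (2.3, 8.2) to (3.6, 6.4), a distance of √(1.3² + 1.8²) ≈ 2.2.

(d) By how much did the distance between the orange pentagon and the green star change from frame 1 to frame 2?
-1.3

Distance in frame 1: 7.2. Distance in frame 2: 5.9.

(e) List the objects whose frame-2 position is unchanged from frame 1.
the red cross, the orange pentagon, the brown triangle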